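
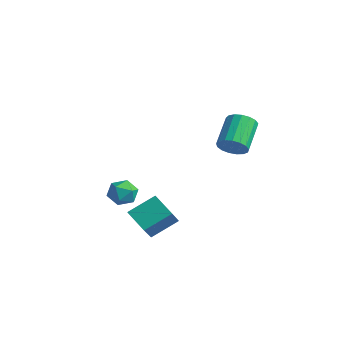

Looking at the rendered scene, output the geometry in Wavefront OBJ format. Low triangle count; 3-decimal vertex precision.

v 3.318 2.859 2.623
v 3.588 2.617 3.162
v 2.912 3.679 3.977
v 2.642 3.921 3.437
v 3.796 2.826 3.062
v 3.12 3.888 3.877
v 3.894 3.043 2.861
v 3.218 4.105 3.676
v 3.86 3.217 2.606
v 3.184 4.279 3.421
v 3.702 3.309 2.354
v 3.026 4.372 3.169
v 3.456 3.299 2.164
v 2.78 4.361 2.979
v 3.179 3.187 2.079
v 2.502 4.249 2.894
v 2.933 3 2.118
v 2.257 4.063 2.933
v 2.775 2.781 2.273
v 2.099 3.843 3.088
v 2.742 2.58 2.508
v 2.066 3.642 3.323
v 2.841 2.443 2.769
v 2.165 3.505 3.584
v 3.049 2.401 2.997
v 2.373 3.463 3.812
v 3.319 2.463 3.138
v 2.642 3.526 3.953
v 0.06 0.346 -0.74
v 0.39 0.54 -0.174
v -0.09 -0.66 -0.306
v 0.24 -0.466 0.26
v -0.375 -0.204 0.115
v -0.282 0.418 -0.152
v 0.582 -0.538 -0.328
v 0.675 0.084 -0.595
v 0.713 -0.006 0.081
v 0.121 0.2 0.355
v 0.179 -0.32 -0.835
v -0.413 -0.114 -0.561
v 3.457 -1.242 -0.801
v 2.512 -1.285 -0.24
v 3.803 -0.191 -0.138
v 2.858 -0.234 0.423
v 4.062 -2.046 0.157
v 3.117 -2.089 0.718
v 4.408 -0.995 0.82
v 3.463 -1.038 1.381
f 2 1 5
f 2 5 3
f 3 5 6
f 3 6 4
f 5 1 7
f 5 7 6
f 6 7 8
f 6 8 4
f 7 1 9
f 7 9 8
f 8 9 10
f 8 10 4
f 9 1 11
f 9 11 10
f 10 11 12
f 10 12 4
f 11 1 13
f 11 13 12
f 12 13 14
f 12 14 4
f 13 1 15
f 13 15 14
f 14 15 16
f 14 16 4
f 15 1 17
f 15 17 16
f 16 17 18
f 16 18 4
f 17 1 19
f 17 19 18
f 18 19 20
f 18 20 4
f 19 1 21
f 19 21 20
f 20 21 22
f 20 22 4
f 21 1 23
f 21 23 22
f 22 23 24
f 22 24 4
f 23 1 25
f 23 25 24
f 24 25 26
f 24 26 4
f 25 1 27
f 25 27 26
f 26 27 28
f 26 28 4
f 27 1 2
f 27 2 28
f 28 2 3
f 28 3 4
f 29 40 34
f 29 34 30
f 29 30 36
f 29 36 39
f 29 39 40
f 30 34 38
f 34 40 33
f 40 39 31
f 39 36 35
f 36 30 37
f 32 38 33
f 32 33 31
f 32 31 35
f 32 35 37
f 32 37 38
f 33 38 34
f 31 33 40
f 35 31 39
f 37 35 36
f 38 37 30
f 42 44 41
f 45 42 41
f 41 44 43
f 43 45 41
f 42 48 44
f 46 42 45
f 46 48 42
f 44 48 43
f 47 45 43
f 43 48 47
f 47 46 45
f 48 46 47



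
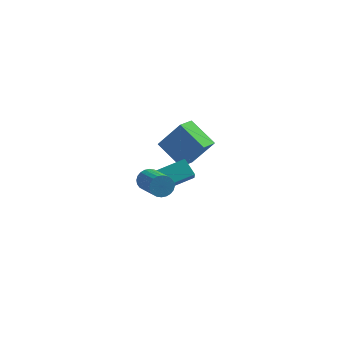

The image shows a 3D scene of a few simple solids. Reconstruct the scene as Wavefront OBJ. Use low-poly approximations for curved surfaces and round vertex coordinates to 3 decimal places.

v -2.964 3.959 -1.66
v -1.748 3.961 0.028
v -2.472 4.994 -2.015
v -1.256 4.997 -0.328
v -1.584 2.963 -2.652
v -0.368 2.966 -0.965
v -1.092 3.999 -3.008
v 0.124 4.001 -1.32
v -2.241 -1.722 -0.935
v -2.849 -1.012 -0.319
v -2.322 -1.215 -1.6
v -2.93 -0.504 -0.983
v -0.43 -0.676 -0.357
v -1.038 0.035 0.26
v -0.511 -0.168 -1.021
v -1.119 0.542 -0.405
v -2.644 -1.846 -0.084
v -2.42 -1.463 0.432
v -1.552 -2.951 1.159
v -1.776 -3.334 0.644
v -2.651 -1.551 0.529
v -1.783 -3.038 1.256
v -2.881 -1.683 0.533
v -2.012 -3.171 1.26
v -3.075 -1.84 0.443
v -2.206 -3.328 1.17
v -3.203 -1.998 0.272
v -2.335 -3.486 1
v -3.246 -2.133 0.048
v -2.378 -3.621 0.776
v -3.198 -2.224 -0.196
v -2.33 -3.712 0.531
v -3.065 -2.258 -0.424
v -2.197 -3.746 0.304
v -2.868 -2.229 -0.599
v -2 -3.717 0.128
v -2.637 -2.142 -0.696
v -1.769 -3.629 0.031
v -2.408 -2.009 -0.7
v -1.539 -3.497 0.027
v -2.214 -1.852 -0.61
v -1.345 -3.34 0.117
v -2.085 -1.694 -0.44
v -1.217 -3.182 0.288
v -2.042 -1.559 -0.216
v -1.174 -3.047 0.512
v -2.09 -1.468 0.029
v -1.222 -2.956 0.756
v -2.223 -1.434 0.256
v -1.355 -2.922 0.984
f 2 4 1
f 5 2 1
f 1 4 3
f 3 5 1
f 2 8 4
f 6 2 5
f 6 8 2
f 4 8 3
f 7 5 3
f 3 8 7
f 7 6 5
f 8 6 7
f 10 12 9
f 13 10 9
f 9 12 11
f 11 13 9
f 10 16 12
f 14 10 13
f 14 16 10
f 12 16 11
f 15 13 11
f 11 16 15
f 15 14 13
f 16 14 15
f 18 17 21
f 18 21 19
f 19 21 22
f 19 22 20
f 21 17 23
f 21 23 22
f 22 23 24
f 22 24 20
f 23 17 25
f 23 25 24
f 24 25 26
f 24 26 20
f 25 17 27
f 25 27 26
f 26 27 28
f 26 28 20
f 27 17 29
f 27 29 28
f 28 29 30
f 28 30 20
f 29 17 31
f 29 31 30
f 30 31 32
f 30 32 20
f 31 17 33
f 31 33 32
f 32 33 34
f 32 34 20
f 33 17 35
f 33 35 34
f 34 35 36
f 34 36 20
f 35 17 37
f 35 37 36
f 36 37 38
f 36 38 20
f 37 17 39
f 37 39 38
f 38 39 40
f 38 40 20
f 39 17 41
f 39 41 40
f 40 41 42
f 40 42 20
f 41 17 43
f 41 43 42
f 42 43 44
f 42 44 20
f 43 17 45
f 43 45 44
f 44 45 46
f 44 46 20
f 45 17 47
f 45 47 46
f 46 47 48
f 46 48 20
f 47 17 49
f 47 49 48
f 48 49 50
f 48 50 20
f 49 17 18
f 49 18 50
f 50 18 19
f 50 19 20



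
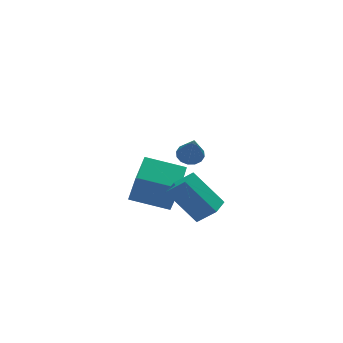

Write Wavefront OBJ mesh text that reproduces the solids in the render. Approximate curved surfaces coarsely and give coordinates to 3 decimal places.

v 3.704 1.102 -5.39
v 3.794 0.35 -3.431
v 2.126 2.327 -4.847
v 2.216 1.576 -2.888
v 4.744 2.264 -4.992
v 4.834 1.513 -3.033
v 3.166 3.49 -4.449
v 3.256 2.738 -2.49
v 2.865 -2.157 0.804
v 3.253 -1.741 1.097
v 2.595 -2.943 2.276
v 2.952 -1.604 1.115
v 2.627 -1.616 1.05
v 2.366 -1.772 0.918
v 2.239 -2.032 0.756
v 2.279 -2.325 0.607
v 2.477 -2.573 0.511
v 2.778 -2.71 0.493
v 3.103 -2.698 0.559
v 3.363 -2.542 0.69
v 3.491 -2.282 0.852
v 3.45 -1.989 1.001
v 1.928 -1.577 -1.783
v 2.551 -2.235 -0.893
v 2.747 -0.908 -1.86
v 3.369 -1.566 -0.97
v 2.811 -2.834 -3.33
v 3.433 -3.492 -2.44
v 3.629 -2.165 -3.407
v 4.252 -2.823 -2.517
f 2 4 1
f 5 2 1
f 1 4 3
f 3 5 1
f 2 8 4
f 6 2 5
f 6 8 2
f 4 8 3
f 7 5 3
f 3 8 7
f 7 6 5
f 8 6 7
f 10 9 12
f 10 12 11
f 12 9 13
f 12 13 11
f 13 9 14
f 13 14 11
f 14 9 15
f 14 15 11
f 15 9 16
f 15 16 11
f 16 9 17
f 16 17 11
f 17 9 18
f 17 18 11
f 18 9 19
f 18 19 11
f 19 9 20
f 19 20 11
f 20 9 21
f 20 21 11
f 21 9 22
f 21 22 11
f 22 9 10
f 22 10 11
f 24 26 23
f 27 24 23
f 23 26 25
f 25 27 23
f 24 30 26
f 28 24 27
f 28 30 24
f 26 30 25
f 29 27 25
f 25 30 29
f 29 28 27
f 30 28 29



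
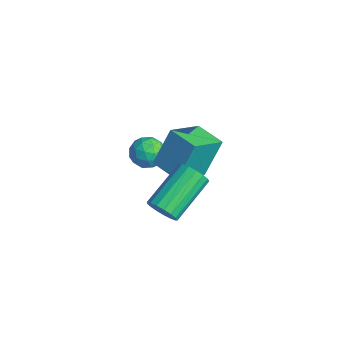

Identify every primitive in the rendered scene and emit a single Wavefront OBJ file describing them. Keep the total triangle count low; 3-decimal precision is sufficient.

v 3.971 -3.287 3.205
v 4.263 -2.89 2.751
v 3.521 -1.257 3.702
v 3.229 -1.653 4.155
v 3.974 -2.949 2.626
v 3.232 -1.315 3.577
v 3.684 -3.085 2.634
v 2.942 -1.452 3.585
v 3.459 -3.267 2.773
v 2.717 -1.634 3.723
v 3.352 -3.454 3.01
v 2.61 -1.821 3.961
v 3.387 -3.603 3.292
v 2.645 -1.97 4.243
v 3.555 -3.679 3.554
v 2.813 -2.046 4.505
v 3.819 -3.665 3.736
v 3.077 -2.032 4.687
v 4.117 -3.564 3.797
v 3.375 -1.931 4.747
v 4.382 -3.4 3.721
v 3.64 -1.767 4.672
v 4.553 -3.21 3.528
v 3.811 -1.577 4.478
v 4.59 -3.037 3.26
v 3.848 -1.404 4.21
v 4.486 -2.922 2.98
v 3.744 -1.289 3.93
v -1.02 -1.016 1.25
v -0.331 -1.311 1.415
v -1.549 -1.809 2.045
v -0.86 -2.104 2.21
v -1.036 -1.391 2.434
v -0.709 -0.901 1.942
v -1.171 -2.219 1.518
v -0.844 -1.729 1.026
v -0.424 -2.054 1.58
v -0.34 -1.543 2.146
v -1.54 -1.577 1.314
v -1.456 -1.066 1.88
v -0.629 -1.093 1.263
v -1.251 -2.027 2.197
v -1.354 -1.608 2.329
v -0.949 -1.781 2.426
v -0.851 -0.853 1.573
v -0.446 -1.026 1.669
v -0.86 -1.073 2.268
v -1.434 -2.094 1.791
v -1.029 -2.267 1.887
v -0.931 -1.339 1.034
v -0.526 -1.512 1.131
v -1.02 -2.047 1.192
v -0.279 -1.704 1.456
v -0.59 -2.17 1.924
v -0.773 -2.238 1.517
v -0.58 -1.95 1.228
v -0.23 -1.403 1.789
v -0.541 -1.87 2.257
v -0.644 -1.451 2.388
v -0.452 -1.162 2.099
v -0.284 -1.84 1.886
v -1.339 -1.25 1.203
v -1.65 -1.717 1.671
v -1.428 -1.958 1.361
v -1.236 -1.669 1.072
v -1.29 -0.95 1.536
v -1.601 -1.416 2.004
v -1.3 -1.17 2.232
v -1.107 -0.882 1.943
v -1.596 -1.28 1.574
v 0.417 -1.966 2.413
v 0.3 -1.166 3.999
v -0.105 -0.528 1.649
v -0.222 0.272 3.234
v 1.662 -1.572 2.306
v 1.545 -0.772 3.891
v 1.14 -0.134 1.541
v 1.023 0.666 3.127
f 2 1 5
f 2 5 3
f 3 5 6
f 3 6 4
f 5 1 7
f 5 7 6
f 6 7 8
f 6 8 4
f 7 1 9
f 7 9 8
f 8 9 10
f 8 10 4
f 9 1 11
f 9 11 10
f 10 11 12
f 10 12 4
f 11 1 13
f 11 13 12
f 12 13 14
f 12 14 4
f 13 1 15
f 13 15 14
f 14 15 16
f 14 16 4
f 15 1 17
f 15 17 16
f 16 17 18
f 16 18 4
f 17 1 19
f 17 19 18
f 18 19 20
f 18 20 4
f 19 1 21
f 19 21 20
f 20 21 22
f 20 22 4
f 21 1 23
f 21 23 22
f 22 23 24
f 22 24 4
f 23 1 25
f 23 25 24
f 24 25 26
f 24 26 4
f 25 1 27
f 25 27 26
f 26 27 28
f 26 28 4
f 27 1 2
f 27 2 28
f 28 2 3
f 28 3 4
f 29 66 45
f 66 40 69
f 45 69 34
f 66 69 45
f 29 45 41
f 45 34 46
f 41 46 30
f 45 46 41
f 29 41 50
f 41 30 51
f 50 51 36
f 41 51 50
f 29 50 62
f 50 36 65
f 62 65 39
f 50 65 62
f 29 62 66
f 62 39 70
f 66 70 40
f 62 70 66
f 30 46 57
f 46 34 60
f 57 60 38
f 46 60 57
f 34 69 47
f 69 40 68
f 47 68 33
f 69 68 47
f 40 70 67
f 70 39 63
f 67 63 31
f 70 63 67
f 39 65 64
f 65 36 52
f 64 52 35
f 65 52 64
f 36 51 56
f 51 30 53
f 56 53 37
f 51 53 56
f 32 58 44
f 58 38 59
f 44 59 33
f 58 59 44
f 32 44 42
f 44 33 43
f 42 43 31
f 44 43 42
f 32 42 49
f 42 31 48
f 49 48 35
f 42 48 49
f 32 49 54
f 49 35 55
f 54 55 37
f 49 55 54
f 32 54 58
f 54 37 61
f 58 61 38
f 54 61 58
f 33 59 47
f 59 38 60
f 47 60 34
f 59 60 47
f 31 43 67
f 43 33 68
f 67 68 40
f 43 68 67
f 35 48 64
f 48 31 63
f 64 63 39
f 48 63 64
f 37 55 56
f 55 35 52
f 56 52 36
f 55 52 56
f 38 61 57
f 61 37 53
f 57 53 30
f 61 53 57
f 72 74 71
f 75 72 71
f 71 74 73
f 73 75 71
f 72 78 74
f 76 72 75
f 76 78 72
f 74 78 73
f 77 75 73
f 73 78 77
f 77 76 75
f 78 76 77



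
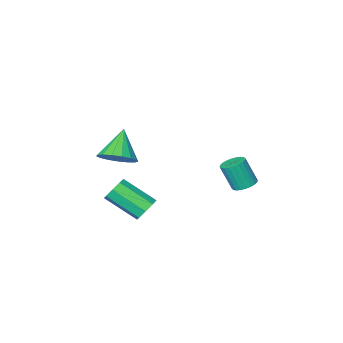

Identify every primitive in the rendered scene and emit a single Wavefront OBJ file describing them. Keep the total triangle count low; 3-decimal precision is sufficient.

v 3.789 2.875 -0.365
v 4.408 3.412 0.339
v 2.871 2.005 1.105
v 4.001 3.723 0.269
v 3.546 3.84 0.053
v 3.147 3.736 -0.258
v 2.894 3.435 -0.594
v 2.847 3.005 -0.877
v 3.016 2.546 -1.043
v 3.362 2.162 -1.054
v 3.806 1.941 -0.907
v 4.246 1.934 -0.636
v 4.581 2.143 -0.303
v 4.736 2.52 0.016
v 4.673 2.978 0.247
v 2.413 3.44 -4.343
v 2.962 3.386 -4.908
v 4.036 1.905 -3.723
v 3.487 1.96 -3.157
v 3.093 3.81 -4.498
v 4.168 2.329 -3.313
v 2.827 4.018 -3.997
v 3.901 2.537 -2.811
v 2.317 3.887 -3.698
v 3.392 2.406 -2.513
v 1.864 3.495 -3.777
v 2.938 2.014 -2.592
v 1.732 3.071 -4.187
v 2.807 1.59 -3.002
v 1.999 2.863 -4.689
v 3.073 1.382 -3.503
v 2.508 2.994 -4.987
v 3.583 1.513 -3.802
v -3.208 4.078 -3.916
v -2.774 3.573 -4.216
v -2.339 3.038 -2.684
v -2.772 3.542 -2.384
v -2.594 3.792 -4.19
v -2.159 3.257 -2.658
v -2.508 4.055 -4.123
v -2.073 3.52 -2.591
v -2.528 4.322 -4.024
v -2.093 3.786 -2.492
v -2.652 4.551 -3.909
v -2.216 4.016 -2.377
v -2.86 4.708 -3.794
v -2.425 4.173 -2.263
v -3.121 4.769 -3.699
v -2.686 4.234 -2.167
v -3.396 4.725 -3.636
v -2.96 4.19 -2.104
v -3.641 4.582 -3.616
v -3.206 4.047 -2.084
v -3.821 4.363 -3.642
v -3.386 3.828 -2.11
v -3.907 4.1 -3.709
v -3.472 3.565 -2.177
v -3.887 3.834 -3.808
v -3.452 3.298 -2.276
v -3.764 3.604 -3.923
v -3.328 3.069 -2.391
v -3.555 3.447 -4.037
v -3.12 2.912 -2.506
v -3.294 3.386 -4.133
v -2.859 2.851 -2.601
v -3.02 3.43 -4.196
v -2.584 2.895 -2.664
f 2 1 4
f 2 4 3
f 4 1 5
f 4 5 3
f 5 1 6
f 5 6 3
f 6 1 7
f 6 7 3
f 7 1 8
f 7 8 3
f 8 1 9
f 8 9 3
f 9 1 10
f 9 10 3
f 10 1 11
f 10 11 3
f 11 1 12
f 11 12 3
f 12 1 13
f 12 13 3
f 13 1 14
f 13 14 3
f 14 1 15
f 14 15 3
f 15 1 2
f 15 2 3
f 17 16 20
f 17 20 18
f 18 20 21
f 18 21 19
f 20 16 22
f 20 22 21
f 21 22 23
f 21 23 19
f 22 16 24
f 22 24 23
f 23 24 25
f 23 25 19
f 24 16 26
f 24 26 25
f 25 26 27
f 25 27 19
f 26 16 28
f 26 28 27
f 27 28 29
f 27 29 19
f 28 16 30
f 28 30 29
f 29 30 31
f 29 31 19
f 30 16 32
f 30 32 31
f 31 32 33
f 31 33 19
f 32 16 17
f 32 17 33
f 33 17 18
f 33 18 19
f 35 34 38
f 35 38 36
f 36 38 39
f 36 39 37
f 38 34 40
f 38 40 39
f 39 40 41
f 39 41 37
f 40 34 42
f 40 42 41
f 41 42 43
f 41 43 37
f 42 34 44
f 42 44 43
f 43 44 45
f 43 45 37
f 44 34 46
f 44 46 45
f 45 46 47
f 45 47 37
f 46 34 48
f 46 48 47
f 47 48 49
f 47 49 37
f 48 34 50
f 48 50 49
f 49 50 51
f 49 51 37
f 50 34 52
f 50 52 51
f 51 52 53
f 51 53 37
f 52 34 54
f 52 54 53
f 53 54 55
f 53 55 37
f 54 34 56
f 54 56 55
f 55 56 57
f 55 57 37
f 56 34 58
f 56 58 57
f 57 58 59
f 57 59 37
f 58 34 60
f 58 60 59
f 59 60 61
f 59 61 37
f 60 34 62
f 60 62 61
f 61 62 63
f 61 63 37
f 62 34 64
f 62 64 63
f 63 64 65
f 63 65 37
f 64 34 66
f 64 66 65
f 65 66 67
f 65 67 37
f 66 34 35
f 66 35 67
f 67 35 36
f 67 36 37



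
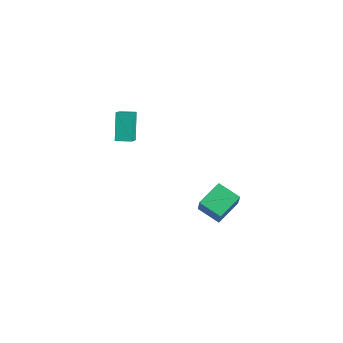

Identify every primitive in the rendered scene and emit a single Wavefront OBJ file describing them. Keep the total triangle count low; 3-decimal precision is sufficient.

v -4.367 1.785 -0.983
v -3.536 1.239 -0.405
v -3.924 2.498 -0.947
v -3.093 1.952 -0.369
v -3.607 1.388 -2.451
v -2.776 0.842 -1.873
v -3.164 2.101 -2.415
v -2.333 1.555 -1.837
v 1.404 3.273 -4.778
v 2.677 2.727 -3.294
v 1.036 4.447 -4.029
v 2.309 3.9 -2.545
v 2.331 3.92 -5.335
v 3.604 3.373 -3.851
v 1.963 5.093 -4.586
v 3.236 4.547 -3.102
f 2 4 1
f 5 2 1
f 1 4 3
f 3 5 1
f 2 8 4
f 6 2 5
f 6 8 2
f 4 8 3
f 7 5 3
f 3 8 7
f 7 6 5
f 8 6 7
f 10 12 9
f 13 10 9
f 9 12 11
f 11 13 9
f 10 16 12
f 14 10 13
f 14 16 10
f 12 16 11
f 15 13 11
f 11 16 15
f 15 14 13
f 16 14 15



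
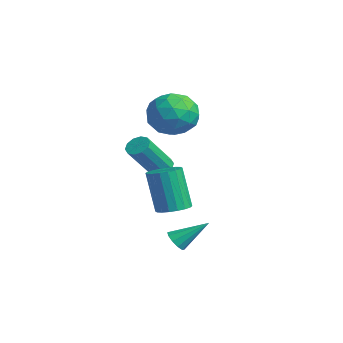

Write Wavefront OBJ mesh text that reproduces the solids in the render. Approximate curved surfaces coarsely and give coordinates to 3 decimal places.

v 0.241 -0.492 -0.226
v 0.806 -0.891 -0.114
v 0.304 -1.086 1.719
v -0.261 -0.688 1.606
v 0.91 -0.603 -0.055
v 0.409 -0.798 1.778
v 0.883 -0.294 -0.03
v 0.381 -0.489 1.803
v 0.728 -0.024 -0.043
v 0.226 -0.219 1.789
v 0.476 0.153 -0.093
v -0.025 -0.042 1.739
v 0.178 0.202 -0.169
v -0.323 0.007 1.663
v -0.107 0.114 -0.257
v -0.609 -0.081 1.576
v -0.324 -0.094 -0.339
v -0.826 -0.289 1.494
v -0.429 -0.382 -0.398
v -0.93 -0.577 1.435
v -0.401 -0.691 -0.423
v -0.903 -0.886 1.41
v -0.246 -0.961 -0.409
v -0.748 -1.156 1.423
v 0.005 -1.138 -0.359
v -0.496 -1.333 1.473
v 0.303 -1.187 -0.283
v -0.198 -1.382 1.549
v 0.589 -1.099 -0.196
v 0.087 -1.294 1.637
v -2.208 -0.019 0.997
v -1.698 -0.035 0.819
v -1.222 -1.196 2.286
v -1.732 -1.181 2.463
v -1.726 0.222 1.031
v -1.25 -0.94 2.498
v -1.938 0.386 1.23
v -1.462 -0.775 2.696
v -2.253 0.395 1.34
v -1.777 -0.766 2.806
v -2.551 0.246 1.319
v -2.075 -0.915 2.785
v -2.718 -0.004 1.174
v -2.242 -1.165 2.641
v -2.69 -0.26 0.962
v -2.214 -1.422 2.429
v -2.478 -0.425 0.764
v -2.002 -1.586 2.23
v -2.163 -0.434 0.654
v -1.687 -1.595 2.12
v -1.865 -0.285 0.675
v -1.389 -1.446 2.141
v -3.8 1.226 4.225
v -2.738 1.56 3.998
v -3.802 0.2 2.702
v -2.74 0.534 2.475
v -2.944 -0.15 3.359
v -2.943 0.485 4.3
v -3.597 1.275 2.4
v -3.596 1.91 3.341
v -2.613 1.591 2.87
v -2.209 0.71 3.463
v -4.331 1.05 3.237
v -3.927 0.169 3.83
v -3.269 1.484 4.246
v -3.271 0.276 2.454
v -3.391 -0.125 2.974
v -2.767 0.071 2.841
v -3.389 0.851 4.423
v -2.765 1.048 4.29
v -2.886 0.043 3.914
v -3.775 0.712 2.41
v -3.151 0.909 2.277
v -3.773 1.689 3.859
v -3.149 1.885 3.726
v -3.654 1.717 2.786
v -2.571 1.698 3.449
v -2.573 1.094 2.554
v -3.076 1.53 2.509
v -3.076 1.903 3.063
v -2.334 1.18 3.798
v -2.335 0.577 2.902
v -2.455 0.175 3.422
v -2.454 0.548 3.975
v -2.261 1.198 3.134
v -4.205 1.183 3.798
v -4.206 0.58 2.902
v -4.086 1.212 2.725
v -4.085 1.585 3.278
v -3.967 0.666 4.146
v -3.969 0.062 3.251
v -3.464 -0.143 3.637
v -3.464 0.23 4.191
v -4.279 0.562 3.566
v 1.547 -0.939 -1.307
v 1.733 -0.679 -1.717
v 1.973 0.199 -0.393
v 1.425 -0.595 -1.678
v 1.164 -0.643 -1.497
v 1.049 -0.804 -1.243
v 1.124 -1.016 -1.014
v 1.361 -1.199 -0.897
v 1.669 -1.282 -0.936
v 1.93 -1.235 -1.117
v 2.045 -1.074 -1.371
v 1.97 -0.862 -1.6
f 2 1 5
f 2 5 3
f 3 5 6
f 3 6 4
f 5 1 7
f 5 7 6
f 6 7 8
f 6 8 4
f 7 1 9
f 7 9 8
f 8 9 10
f 8 10 4
f 9 1 11
f 9 11 10
f 10 11 12
f 10 12 4
f 11 1 13
f 11 13 12
f 12 13 14
f 12 14 4
f 13 1 15
f 13 15 14
f 14 15 16
f 14 16 4
f 15 1 17
f 15 17 16
f 16 17 18
f 16 18 4
f 17 1 19
f 17 19 18
f 18 19 20
f 18 20 4
f 19 1 21
f 19 21 20
f 20 21 22
f 20 22 4
f 21 1 23
f 21 23 22
f 22 23 24
f 22 24 4
f 23 1 25
f 23 25 24
f 24 25 26
f 24 26 4
f 25 1 27
f 25 27 26
f 26 27 28
f 26 28 4
f 27 1 29
f 27 29 28
f 28 29 30
f 28 30 4
f 29 1 2
f 29 2 30
f 30 2 3
f 30 3 4
f 32 31 35
f 32 35 33
f 33 35 36
f 33 36 34
f 35 31 37
f 35 37 36
f 36 37 38
f 36 38 34
f 37 31 39
f 37 39 38
f 38 39 40
f 38 40 34
f 39 31 41
f 39 41 40
f 40 41 42
f 40 42 34
f 41 31 43
f 41 43 42
f 42 43 44
f 42 44 34
f 43 31 45
f 43 45 44
f 44 45 46
f 44 46 34
f 45 31 47
f 45 47 46
f 46 47 48
f 46 48 34
f 47 31 49
f 47 49 48
f 48 49 50
f 48 50 34
f 49 31 51
f 49 51 50
f 50 51 52
f 50 52 34
f 51 31 32
f 51 32 52
f 52 32 33
f 52 33 34
f 53 90 69
f 90 64 93
f 69 93 58
f 90 93 69
f 53 69 65
f 69 58 70
f 65 70 54
f 69 70 65
f 53 65 74
f 65 54 75
f 74 75 60
f 65 75 74
f 53 74 86
f 74 60 89
f 86 89 63
f 74 89 86
f 53 86 90
f 86 63 94
f 90 94 64
f 86 94 90
f 54 70 81
f 70 58 84
f 81 84 62
f 70 84 81
f 58 93 71
f 93 64 92
f 71 92 57
f 93 92 71
f 64 94 91
f 94 63 87
f 91 87 55
f 94 87 91
f 63 89 88
f 89 60 76
f 88 76 59
f 89 76 88
f 60 75 80
f 75 54 77
f 80 77 61
f 75 77 80
f 56 82 68
f 82 62 83
f 68 83 57
f 82 83 68
f 56 68 66
f 68 57 67
f 66 67 55
f 68 67 66
f 56 66 73
f 66 55 72
f 73 72 59
f 66 72 73
f 56 73 78
f 73 59 79
f 78 79 61
f 73 79 78
f 56 78 82
f 78 61 85
f 82 85 62
f 78 85 82
f 57 83 71
f 83 62 84
f 71 84 58
f 83 84 71
f 55 67 91
f 67 57 92
f 91 92 64
f 67 92 91
f 59 72 88
f 72 55 87
f 88 87 63
f 72 87 88
f 61 79 80
f 79 59 76
f 80 76 60
f 79 76 80
f 62 85 81
f 85 61 77
f 81 77 54
f 85 77 81
f 96 95 98
f 96 98 97
f 98 95 99
f 98 99 97
f 99 95 100
f 99 100 97
f 100 95 101
f 100 101 97
f 101 95 102
f 101 102 97
f 102 95 103
f 102 103 97
f 103 95 104
f 103 104 97
f 104 95 105
f 104 105 97
f 105 95 106
f 105 106 97
f 106 95 96
f 106 96 97



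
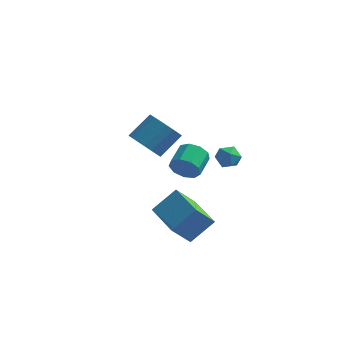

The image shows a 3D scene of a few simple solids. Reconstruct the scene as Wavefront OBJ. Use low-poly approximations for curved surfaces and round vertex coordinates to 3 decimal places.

v -1.855 -1.584 1.164
v -1.49 -1.839 1.865
v -1.32 -0.631 2.216
v -1.685 -0.376 1.516
v -1.102 -1.775 1.456
v -0.932 -0.567 1.807
v -1.066 -1.622 0.911
v -0.896 -0.413 1.262
v -1.399 -1.451 0.484
v -1.229 -0.242 0.835
v -1.946 -1.342 0.376
v -1.775 -0.134 0.727
v -2.45 -1.347 0.636
v -2.28 -0.139 0.988
v -2.676 -1.463 1.144
v -2.506 -0.254 1.495
v -2.518 -1.635 1.662
v -2.348 -0.427 2.013
v -2.05 -1.784 1.946
v -1.879 -0.575 2.297
v -0.71 2.647 -0.881
v -0.135 2.815 -0.419
v -0.925 1.625 -0.241
v -0.35 1.793 0.221
v -0.98 2.213 0.232
v -0.847 2.845 -0.164
v -0.213 1.595 -0.496
v -0.08 2.227 -0.892
v 0.172 2.165 -0.181
v -0.301 2.547 0.269
v -0.759 1.893 -0.929
v -1.232 2.275 -0.479
v -1.578 -5.294 -0.578
v -0.592 -4.498 0.478
v -2.941 -3.698 -0.51
v -1.955 -2.902 0.546
v -0.825 -4.598 -1.806
v 0.161 -3.802 -0.75
v -2.188 -3.002 -1.738
v -1.202 -2.206 -0.682
v -4.055 -0.801 1.912
v -3.185 -1.17 1.557
v -2.354 -0.208 2.593
v -3.225 0.161 2.948
v -3.25 -0.842 1.304
v -2.419 0.121 2.34
v -3.454 -0.506 1.156
v -2.624 0.457 2.192
v -3.762 -0.221 1.139
v -2.932 0.741 2.175
v -4.121 -0.037 1.255
v -3.291 0.926 2.291
v -4.469 0.015 1.485
v -3.638 0.978 2.521
v -4.745 -0.074 1.789
v -3.914 0.889 2.825
v -4.902 -0.288 2.114
v -4.071 0.674 3.15
v -4.912 -0.592 2.404
v -4.082 0.371 3.44
v -4.774 -0.932 2.609
v -3.944 0.031 3.645
v -4.512 -1.249 2.694
v -3.682 -0.286 3.73
v -4.171 -1.488 2.643
v -3.341 -0.526 3.679
v -3.81 -1.609 2.466
v -2.98 -0.647 3.502
v -3.491 -1.591 2.193
v -2.661 -0.628 3.229
v -3.27 -1.435 1.872
v -2.44 -0.473 2.908
f 2 1 5
f 2 5 3
f 3 5 6
f 3 6 4
f 5 1 7
f 5 7 6
f 6 7 8
f 6 8 4
f 7 1 9
f 7 9 8
f 8 9 10
f 8 10 4
f 9 1 11
f 9 11 10
f 10 11 12
f 10 12 4
f 11 1 13
f 11 13 12
f 12 13 14
f 12 14 4
f 13 1 15
f 13 15 14
f 14 15 16
f 14 16 4
f 15 1 17
f 15 17 16
f 16 17 18
f 16 18 4
f 17 1 19
f 17 19 18
f 18 19 20
f 18 20 4
f 19 1 2
f 19 2 20
f 20 2 3
f 20 3 4
f 21 32 26
f 21 26 22
f 21 22 28
f 21 28 31
f 21 31 32
f 22 26 30
f 26 32 25
f 32 31 23
f 31 28 27
f 28 22 29
f 24 30 25
f 24 25 23
f 24 23 27
f 24 27 29
f 24 29 30
f 25 30 26
f 23 25 32
f 27 23 31
f 29 27 28
f 30 29 22
f 34 36 33
f 37 34 33
f 33 36 35
f 35 37 33
f 34 40 36
f 38 34 37
f 38 40 34
f 36 40 35
f 39 37 35
f 35 40 39
f 39 38 37
f 40 38 39
f 42 41 45
f 42 45 43
f 43 45 46
f 43 46 44
f 45 41 47
f 45 47 46
f 46 47 48
f 46 48 44
f 47 41 49
f 47 49 48
f 48 49 50
f 48 50 44
f 49 41 51
f 49 51 50
f 50 51 52
f 50 52 44
f 51 41 53
f 51 53 52
f 52 53 54
f 52 54 44
f 53 41 55
f 53 55 54
f 54 55 56
f 54 56 44
f 55 41 57
f 55 57 56
f 56 57 58
f 56 58 44
f 57 41 59
f 57 59 58
f 58 59 60
f 58 60 44
f 59 41 61
f 59 61 60
f 60 61 62
f 60 62 44
f 61 41 63
f 61 63 62
f 62 63 64
f 62 64 44
f 63 41 65
f 63 65 64
f 64 65 66
f 64 66 44
f 65 41 67
f 65 67 66
f 66 67 68
f 66 68 44
f 67 41 69
f 67 69 68
f 68 69 70
f 68 70 44
f 69 41 71
f 69 71 70
f 70 71 72
f 70 72 44
f 71 41 42
f 71 42 72
f 72 42 43
f 72 43 44



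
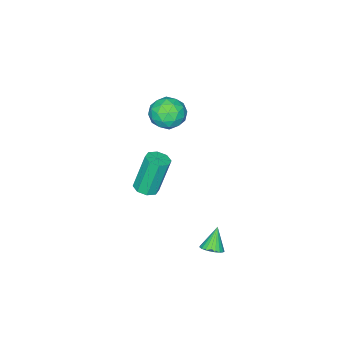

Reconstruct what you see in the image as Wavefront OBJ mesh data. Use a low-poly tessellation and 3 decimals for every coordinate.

v -1.132 -1.046 0.678
v -0.658 -1.137 -0.036
v -1.762 -2.263 0.416
v -1.288 -2.354 -0.298
v -0.915 -2.409 0.477
v -0.525 -1.657 0.639
v -1.895 -1.743 -0.259
v -1.505 -0.991 -0.097
v -1.129 -1.568 -0.615
v -0.523 -1.98 -0.16
v -1.897 -1.42 0.54
v -1.291 -1.832 0.995
v -0.84 -0.985 0.344
v -1.58 -2.415 0.036
v -1.361 -2.447 0.492
v -1.082 -2.501 0.072
v -0.762 -1.29 0.741
v -0.483 -1.344 0.321
v -0.634 -2.091 0.623
v -1.937 -2.056 0.059
v -1.658 -2.11 -0.361
v -1.338 -0.899 0.308
v -1.059 -0.953 -0.112
v -1.786 -1.309 -0.243
v -0.838 -1.292 -0.416
v -1.208 -2.007 -0.57
v -1.565 -1.648 -0.547
v -1.336 -1.206 -0.452
v -0.482 -1.534 -0.149
v -0.852 -2.249 -0.303
v -0.633 -2.281 0.153
v -0.404 -1.839 0.248
v -0.759 -1.787 -0.489
v -1.568 -1.151 0.683
v -1.938 -1.866 0.529
v -2.016 -1.561 0.132
v -1.787 -1.119 0.227
v -1.212 -1.393 0.95
v -1.582 -2.108 0.796
v -1.084 -2.194 0.832
v -0.855 -1.752 0.927
v -1.661 -1.613 0.869
v 2.367 3.761 -2.816
v 2.792 3.789 -2.536
v 1.793 3.559 -1.924
v 2.731 3.978 -2.533
v 2.615 4.134 -2.572
v 2.46 4.234 -2.649
v 2.292 4.261 -2.751
v 2.135 4.213 -2.863
v 2.013 4.095 -2.968
v 1.945 3.927 -3.05
v 1.942 3.733 -3.096
v 2.003 3.544 -3.1
v 2.119 3.388 -3.06
v 2.274 3.288 -2.983
v 2.442 3.261 -2.881
v 2.599 3.31 -2.769
v 2.721 3.427 -2.664
v 2.789 3.595 -2.582
v 3.957 1.707 1.071
v 4.467 1.71 1.216
v 3.992 1.936 2.875
v 3.483 1.933 2.729
v 4.329 2.081 1.126
v 3.854 2.307 2.785
v 3.973 2.232 1.004
v 3.499 2.459 2.662
v 3.608 2.076 0.92
v 3.134 2.303 2.579
v 3.448 1.704 0.925
v 2.973 1.93 2.584
v 3.586 1.333 1.015
v 3.111 1.559 2.674
v 3.941 1.181 1.138
v 3.467 1.408 2.796
v 4.306 1.337 1.221
v 3.832 1.564 2.88
f 1 38 17
f 38 12 41
f 17 41 6
f 38 41 17
f 1 17 13
f 17 6 18
f 13 18 2
f 17 18 13
f 1 13 22
f 13 2 23
f 22 23 8
f 13 23 22
f 1 22 34
f 22 8 37
f 34 37 11
f 22 37 34
f 1 34 38
f 34 11 42
f 38 42 12
f 34 42 38
f 2 18 29
f 18 6 32
f 29 32 10
f 18 32 29
f 6 41 19
f 41 12 40
f 19 40 5
f 41 40 19
f 12 42 39
f 42 11 35
f 39 35 3
f 42 35 39
f 11 37 36
f 37 8 24
f 36 24 7
f 37 24 36
f 8 23 28
f 23 2 25
f 28 25 9
f 23 25 28
f 4 30 16
f 30 10 31
f 16 31 5
f 30 31 16
f 4 16 14
f 16 5 15
f 14 15 3
f 16 15 14
f 4 14 21
f 14 3 20
f 21 20 7
f 14 20 21
f 4 21 26
f 21 7 27
f 26 27 9
f 21 27 26
f 4 26 30
f 26 9 33
f 30 33 10
f 26 33 30
f 5 31 19
f 31 10 32
f 19 32 6
f 31 32 19
f 3 15 39
f 15 5 40
f 39 40 12
f 15 40 39
f 7 20 36
f 20 3 35
f 36 35 11
f 20 35 36
f 9 27 28
f 27 7 24
f 28 24 8
f 27 24 28
f 10 33 29
f 33 9 25
f 29 25 2
f 33 25 29
f 44 43 46
f 44 46 45
f 46 43 47
f 46 47 45
f 47 43 48
f 47 48 45
f 48 43 49
f 48 49 45
f 49 43 50
f 49 50 45
f 50 43 51
f 50 51 45
f 51 43 52
f 51 52 45
f 52 43 53
f 52 53 45
f 53 43 54
f 53 54 45
f 54 43 55
f 54 55 45
f 55 43 56
f 55 56 45
f 56 43 57
f 56 57 45
f 57 43 58
f 57 58 45
f 58 43 59
f 58 59 45
f 59 43 60
f 59 60 45
f 60 43 44
f 60 44 45
f 62 61 65
f 62 65 63
f 63 65 66
f 63 66 64
f 65 61 67
f 65 67 66
f 66 67 68
f 66 68 64
f 67 61 69
f 67 69 68
f 68 69 70
f 68 70 64
f 69 61 71
f 69 71 70
f 70 71 72
f 70 72 64
f 71 61 73
f 71 73 72
f 72 73 74
f 72 74 64
f 73 61 75
f 73 75 74
f 74 75 76
f 74 76 64
f 75 61 77
f 75 77 76
f 76 77 78
f 76 78 64
f 77 61 62
f 77 62 78
f 78 62 63
f 78 63 64



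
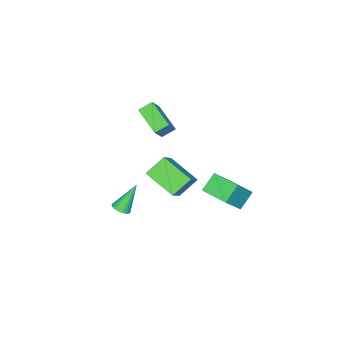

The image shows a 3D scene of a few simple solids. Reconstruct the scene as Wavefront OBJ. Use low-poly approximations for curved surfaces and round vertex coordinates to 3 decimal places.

v -3.194 -4.892 -0.003
v -3.859 -4.402 0.487
v -2.506 -3.221 -0.737
v -3.171 -2.732 -0.247
v -2.389 -4.788 0.987
v -3.054 -4.299 1.477
v -1.701 -3.118 0.253
v -2.366 -2.628 0.743
v 2.668 0.027 1.412
v 1.66 0.467 2.263
v 2.758 1.835 0.585
v 1.75 2.274 1.435
v 4.07 0.586 2.785
v 3.062 1.025 3.635
v 4.16 2.393 1.957
v 3.152 2.833 2.808
v 2.283 -2.515 -3.318
v 2.77 -2.299 -3.088
v 1.337 -2.125 -1.682
v 2.681 -2.114 -3.184
v 2.531 -1.991 -3.3
v 2.343 -1.947 -3.419
v 2.147 -1.989 -3.522
v 1.971 -2.112 -3.595
v 1.842 -2.295 -3.625
v 1.781 -2.513 -3.609
v 1.796 -2.73 -3.548
v 1.886 -2.915 -3.453
v 2.035 -3.039 -3.337
v 2.223 -3.083 -3.218
v 2.419 -3.04 -3.114
v 2.595 -2.918 -3.042
v 2.724 -2.734 -3.011
v 2.785 -2.517 -3.028
v 0.229 2.522 -1.084
v -0.728 2.632 -0.256
v 0.434 4.189 -1.07
v -0.523 4.3 -0.242
v 1.443 2.36 0.342
v 0.486 2.471 1.17
v 1.648 4.028 0.356
v 0.691 4.138 1.184
f 2 4 1
f 5 2 1
f 1 4 3
f 3 5 1
f 2 8 4
f 6 2 5
f 6 8 2
f 4 8 3
f 7 5 3
f 3 8 7
f 7 6 5
f 8 6 7
f 10 12 9
f 13 10 9
f 9 12 11
f 11 13 9
f 10 16 12
f 14 10 13
f 14 16 10
f 12 16 11
f 15 13 11
f 11 16 15
f 15 14 13
f 16 14 15
f 18 17 20
f 18 20 19
f 20 17 21
f 20 21 19
f 21 17 22
f 21 22 19
f 22 17 23
f 22 23 19
f 23 17 24
f 23 24 19
f 24 17 25
f 24 25 19
f 25 17 26
f 25 26 19
f 26 17 27
f 26 27 19
f 27 17 28
f 27 28 19
f 28 17 29
f 28 29 19
f 29 17 30
f 29 30 19
f 30 17 31
f 30 31 19
f 31 17 32
f 31 32 19
f 32 17 33
f 32 33 19
f 33 17 34
f 33 34 19
f 34 17 18
f 34 18 19
f 36 38 35
f 39 36 35
f 35 38 37
f 37 39 35
f 36 42 38
f 40 36 39
f 40 42 36
f 38 42 37
f 41 39 37
f 37 42 41
f 41 40 39
f 42 40 41



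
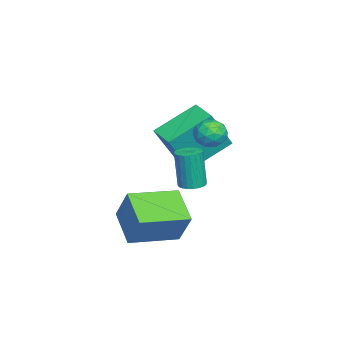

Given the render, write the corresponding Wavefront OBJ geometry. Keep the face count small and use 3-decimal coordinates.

v 1.538 -1.149 1.486
v 2.001 -1.445 1.489
v 1.886 -1.607 3.177
v 1.422 -1.311 3.174
v 2.078 -1.246 1.513
v 1.963 -1.408 3.202
v 2.073 -1.033 1.534
v 1.958 -1.194 3.222
v 1.986 -0.837 1.546
v 1.871 -0.999 3.235
v 1.831 -0.688 1.55
v 1.716 -0.85 3.238
v 1.631 -0.61 1.544
v 1.516 -0.772 3.232
v 1.417 -0.614 1.529
v 1.302 -0.776 3.217
v 1.222 -0.699 1.507
v 1.106 -0.861 3.196
v 1.074 -0.853 1.483
v 0.959 -1.015 3.171
v 0.997 -1.052 1.458
v 0.882 -1.214 3.147
v 1.002 -1.266 1.438
v 0.887 -1.427 3.126
v 1.089 -1.461 1.425
v 0.974 -1.623 3.114
v 1.244 -1.61 1.422
v 1.129 -1.772 3.11
v 1.444 -1.688 1.428
v 1.329 -1.85 3.116
v 1.658 -1.684 1.443
v 1.543 -1.846 3.131
v 1.854 -1.599 1.464
v 1.738 -1.761 3.153
v 0.809 -4.247 -0.794
v 1.4 -3.675 0.694
v -0.303 -2.436 -1.048
v 0.288 -1.864 0.44
v 2.152 -3.536 -1.6
v 2.743 -2.964 -0.112
v 1.04 -1.725 -1.854
v 1.631 -1.153 -0.366
v 0.669 0.057 3.713
v 1.131 -0.362 4.064
v -0.011 -0.858 3.516
v 0.451 -1.277 3.867
v 0.067 -0.789 4.223
v 0.488 -0.224 4.345
v 0.632 -0.996 3.235
v 1.053 -0.431 3.357
v 1.108 -1.013 3.769
v 0.758 -0.884 4.38
v 0.362 -0.336 3.2
v 0.012 -0.207 3.811
v 0.96 -0.072 3.906
v 0.16 -1.148 3.674
v -0.065 -0.861 3.883
v 0.206 -1.107 4.09
v 0.582 0.009 4.071
v 0.853 -0.237 4.277
v 0.228 -0.488 4.371
v 0.267 -0.983 3.303
v 0.538 -1.229 3.509
v 0.914 -0.113 3.49
v 1.185 -0.359 3.697
v 0.892 -0.732 3.209
v 1.217 -0.701 3.939
v 0.818 -1.238 3.823
v 0.924 -1.074 3.452
v 1.172 -0.741 3.523
v 1.012 -0.625 4.298
v 0.612 -1.163 4.182
v 0.387 -0.877 4.391
v 0.634 -0.544 4.463
v 0.998 -1.008 4.124
v 0.508 -0.057 3.398
v 0.108 -0.595 3.282
v 0.486 -0.676 3.117
v 0.733 -0.343 3.189
v 0.302 0.018 3.757
v -0.097 -0.519 3.641
v -0.052 -0.479 4.057
v 0.196 -0.146 4.128
v 0.122 -0.212 3.456
v -3.801 -0.946 1.772
v -2.965 -1.681 3.657
v -2.836 -0.178 1.643
v -2 -0.914 3.529
v -2.72 -2.486 0.691
v -1.884 -3.222 2.577
v -1.755 -1.719 0.563
v -0.919 -2.454 2.448
f 2 1 5
f 2 5 3
f 3 5 6
f 3 6 4
f 5 1 7
f 5 7 6
f 6 7 8
f 6 8 4
f 7 1 9
f 7 9 8
f 8 9 10
f 8 10 4
f 9 1 11
f 9 11 10
f 10 11 12
f 10 12 4
f 11 1 13
f 11 13 12
f 12 13 14
f 12 14 4
f 13 1 15
f 13 15 14
f 14 15 16
f 14 16 4
f 15 1 17
f 15 17 16
f 16 17 18
f 16 18 4
f 17 1 19
f 17 19 18
f 18 19 20
f 18 20 4
f 19 1 21
f 19 21 20
f 20 21 22
f 20 22 4
f 21 1 23
f 21 23 22
f 22 23 24
f 22 24 4
f 23 1 25
f 23 25 24
f 24 25 26
f 24 26 4
f 25 1 27
f 25 27 26
f 26 27 28
f 26 28 4
f 27 1 29
f 27 29 28
f 28 29 30
f 28 30 4
f 29 1 31
f 29 31 30
f 30 31 32
f 30 32 4
f 31 1 33
f 31 33 32
f 32 33 34
f 32 34 4
f 33 1 2
f 33 2 34
f 34 2 3
f 34 3 4
f 36 38 35
f 39 36 35
f 35 38 37
f 37 39 35
f 36 42 38
f 40 36 39
f 40 42 36
f 38 42 37
f 41 39 37
f 37 42 41
f 41 40 39
f 42 40 41
f 43 80 59
f 80 54 83
f 59 83 48
f 80 83 59
f 43 59 55
f 59 48 60
f 55 60 44
f 59 60 55
f 43 55 64
f 55 44 65
f 64 65 50
f 55 65 64
f 43 64 76
f 64 50 79
f 76 79 53
f 64 79 76
f 43 76 80
f 76 53 84
f 80 84 54
f 76 84 80
f 44 60 71
f 60 48 74
f 71 74 52
f 60 74 71
f 48 83 61
f 83 54 82
f 61 82 47
f 83 82 61
f 54 84 81
f 84 53 77
f 81 77 45
f 84 77 81
f 53 79 78
f 79 50 66
f 78 66 49
f 79 66 78
f 50 65 70
f 65 44 67
f 70 67 51
f 65 67 70
f 46 72 58
f 72 52 73
f 58 73 47
f 72 73 58
f 46 58 56
f 58 47 57
f 56 57 45
f 58 57 56
f 46 56 63
f 56 45 62
f 63 62 49
f 56 62 63
f 46 63 68
f 63 49 69
f 68 69 51
f 63 69 68
f 46 68 72
f 68 51 75
f 72 75 52
f 68 75 72
f 47 73 61
f 73 52 74
f 61 74 48
f 73 74 61
f 45 57 81
f 57 47 82
f 81 82 54
f 57 82 81
f 49 62 78
f 62 45 77
f 78 77 53
f 62 77 78
f 51 69 70
f 69 49 66
f 70 66 50
f 69 66 70
f 52 75 71
f 75 51 67
f 71 67 44
f 75 67 71
f 86 88 85
f 89 86 85
f 85 88 87
f 87 89 85
f 86 92 88
f 90 86 89
f 90 92 86
f 88 92 87
f 91 89 87
f 87 92 91
f 91 90 89
f 92 90 91



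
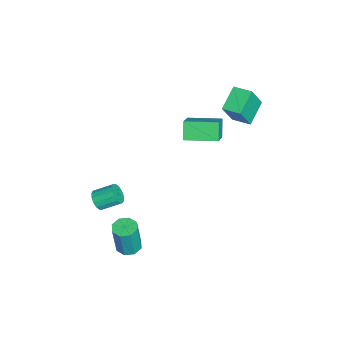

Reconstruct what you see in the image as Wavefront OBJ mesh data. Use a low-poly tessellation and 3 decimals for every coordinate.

v -4.075 3.64 2.779
v -3.403 3.108 4.374
v -3.587 4.661 2.915
v -2.915 4.129 4.509
v -2.765 3.111 2.051
v -2.093 2.579 3.645
v -2.277 4.132 2.186
v -1.605 3.6 3.781
v -3.246 0.618 -0.221
v -3.995 0.572 0.728
v -3.205 2.553 -0.096
v -3.954 2.508 0.853
v -1.786 0.512 0.927
v -2.535 0.467 1.876
v -1.745 2.448 1.052
v -2.494 2.402 2.001
v 1.457 -3.835 -1.575
v 1.742 -4.099 -1.066
v 1.647 -2.989 -0.437
v 1.363 -2.725 -0.945
v 1.989 -3.975 -1.248
v 1.895 -2.865 -0.618
v 2.094 -3.814 -1.517
v 2 -2.703 -0.888
v 2.028 -3.658 -1.802
v 1.934 -2.547 -1.173
v 1.81 -3.55 -2.026
v 1.715 -2.439 -1.397
v 1.496 -3.518 -2.129
v 1.402 -2.407 -1.5
v 1.173 -3.571 -2.083
v 1.078 -2.461 -1.454
v 0.925 -3.695 -1.902
v 0.831 -2.585 -1.272
v 0.82 -3.857 -1.632
v 0.726 -2.746 -1.003
v 0.886 -4.013 -1.347
v 0.792 -2.902 -0.718
v 1.105 -4.121 -1.123
v 1.01 -3.01 -0.494
v 1.418 -4.153 -1.02
v 1.324 -3.042 -0.391
v 2.551 -2.057 -4.467
v 3.255 -2.231 -4.547
v 3.434 -2.417 -2.574
v 2.729 -2.243 -2.493
v 3.176 -1.681 -4.488
v 3.355 -1.867 -2.515
v 2.731 -1.352 -4.417
v 2.909 -1.537 -2.443
v 2.18 -1.435 -4.375
v 2.358 -1.621 -2.401
v 1.846 -1.883 -4.386
v 2.025 -2.069 -2.413
v 1.925 -2.433 -4.445
v 2.104 -2.619 -2.472
v 2.371 -2.763 -4.517
v 2.549 -2.948 -2.543
v 2.922 -2.679 -4.559
v 3.1 -2.865 -2.585
f 2 4 1
f 5 2 1
f 1 4 3
f 3 5 1
f 2 8 4
f 6 2 5
f 6 8 2
f 4 8 3
f 7 5 3
f 3 8 7
f 7 6 5
f 8 6 7
f 10 12 9
f 13 10 9
f 9 12 11
f 11 13 9
f 10 16 12
f 14 10 13
f 14 16 10
f 12 16 11
f 15 13 11
f 11 16 15
f 15 14 13
f 16 14 15
f 18 17 21
f 18 21 19
f 19 21 22
f 19 22 20
f 21 17 23
f 21 23 22
f 22 23 24
f 22 24 20
f 23 17 25
f 23 25 24
f 24 25 26
f 24 26 20
f 25 17 27
f 25 27 26
f 26 27 28
f 26 28 20
f 27 17 29
f 27 29 28
f 28 29 30
f 28 30 20
f 29 17 31
f 29 31 30
f 30 31 32
f 30 32 20
f 31 17 33
f 31 33 32
f 32 33 34
f 32 34 20
f 33 17 35
f 33 35 34
f 34 35 36
f 34 36 20
f 35 17 37
f 35 37 36
f 36 37 38
f 36 38 20
f 37 17 39
f 37 39 38
f 38 39 40
f 38 40 20
f 39 17 41
f 39 41 40
f 40 41 42
f 40 42 20
f 41 17 18
f 41 18 42
f 42 18 19
f 42 19 20
f 44 43 47
f 44 47 45
f 45 47 48
f 45 48 46
f 47 43 49
f 47 49 48
f 48 49 50
f 48 50 46
f 49 43 51
f 49 51 50
f 50 51 52
f 50 52 46
f 51 43 53
f 51 53 52
f 52 53 54
f 52 54 46
f 53 43 55
f 53 55 54
f 54 55 56
f 54 56 46
f 55 43 57
f 55 57 56
f 56 57 58
f 56 58 46
f 57 43 59
f 57 59 58
f 58 59 60
f 58 60 46
f 59 43 44
f 59 44 60
f 60 44 45
f 60 45 46



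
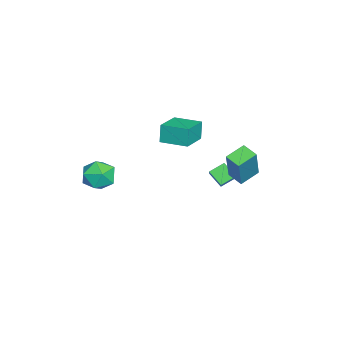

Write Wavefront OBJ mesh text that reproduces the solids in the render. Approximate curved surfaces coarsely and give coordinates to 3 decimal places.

v 0.216 3.407 0.883
v 1.13 3.371 2.84
v 0.771 4.112 0.637
v 1.685 4.076 2.594
v 1.035 2.624 0.486
v 1.949 2.588 2.443
v 1.59 3.329 0.24
v 2.504 3.293 2.197
v -0.853 -0.506 2.003
v -1.11 -0.496 3.104
v -0.445 0.987 2.085
v -0.702 0.997 3.185
v 0.722 -0.957 2.375
v 0.465 -0.947 3.475
v 1.13 0.536 2.456
v 0.873 0.546 3.557
v -2.906 1.092 -2.246
v -3.372 1.82 -1.805
v -2.45 1.784 -2.908
v -2.916 2.512 -2.467
v -1.904 1.228 -1.413
v -2.37 1.956 -0.972
v -1.448 1.92 -2.075
v -1.914 2.648 -1.634
v 3.589 -2.799 0.982
v 3.892 -3.291 1.81
v 2.488 -3.969 0.69
v 2.791 -4.461 1.518
v 2.299 -3.584 1.604
v 2.98 -2.86 1.784
v 3.4 -4.4 0.716
v 4.081 -3.676 0.896
v 3.776 -4.28 1.646
v 3.095 -3.775 2.194
v 3.285 -3.485 0.306
v 2.604 -2.98 0.854
f 2 4 1
f 5 2 1
f 1 4 3
f 3 5 1
f 2 8 4
f 6 2 5
f 6 8 2
f 4 8 3
f 7 5 3
f 3 8 7
f 7 6 5
f 8 6 7
f 10 12 9
f 13 10 9
f 9 12 11
f 11 13 9
f 10 16 12
f 14 10 13
f 14 16 10
f 12 16 11
f 15 13 11
f 11 16 15
f 15 14 13
f 16 14 15
f 18 20 17
f 21 18 17
f 17 20 19
f 19 21 17
f 18 24 20
f 22 18 21
f 22 24 18
f 20 24 19
f 23 21 19
f 19 24 23
f 23 22 21
f 24 22 23
f 25 36 30
f 25 30 26
f 25 26 32
f 25 32 35
f 25 35 36
f 26 30 34
f 30 36 29
f 36 35 27
f 35 32 31
f 32 26 33
f 28 34 29
f 28 29 27
f 28 27 31
f 28 31 33
f 28 33 34
f 29 34 30
f 27 29 36
f 31 27 35
f 33 31 32
f 34 33 26



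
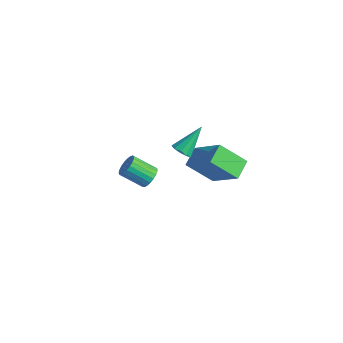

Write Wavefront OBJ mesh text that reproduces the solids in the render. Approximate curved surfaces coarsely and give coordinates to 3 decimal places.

v -2.468 1.358 0.586
v -2.125 1.663 0.284
v -2.472 2.502 1.734
v -2.443 1.747 0.199
v -2.771 1.683 0.262
v -2.983 1.495 0.449
v -2.998 1.254 0.688
v -2.812 1.053 0.889
v -2.493 0.969 0.974
v -2.166 1.033 0.911
v -1.953 1.222 0.724
v -1.938 1.462 0.484
v -0.099 -2.154 2.774
v 0.282 -2.564 2.772
v -0.461 -3.257 3.483
v -0.841 -2.846 3.486
v 0.346 -2.44 2.959
v -0.397 -3.133 3.67
v 0.332 -2.267 3.114
v -0.411 -2.96 3.825
v 0.244 -2.074 3.21
v -0.499 -2.767 3.921
v 0.097 -1.895 3.231
v -0.646 -2.588 3.942
v -0.084 -1.76 3.173
v -0.827 -2.453 3.884
v -0.268 -1.694 3.046
v -1.01 -2.387 3.757
v -0.422 -1.707 2.872
v -1.165 -2.4 3.583
v -0.52 -1.797 2.681
v -1.263 -2.49 3.392
v -0.546 -1.949 2.507
v -1.289 -2.642 3.218
v -0.494 -2.136 2.378
v -1.237 -2.829 3.089
v -0.374 -2.327 2.318
v -1.117 -3.019 3.03
v -0.206 -2.487 2.337
v -0.949 -3.18 3.049
v -0.02 -2.59 2.432
v -0.763 -3.282 3.143
v 0.153 -2.617 2.586
v -0.59 -3.31 3.297
v -3.241 2.177 -1.629
v -1.643 2.373 -0.204
v -3.698 3.074 -1.24
v -2.1 3.271 0.185
v -2.36 3.109 -2.745
v -0.762 3.306 -1.32
v -2.817 4.007 -2.356
v -1.219 4.203 -0.931
f 2 1 4
f 2 4 3
f 4 1 5
f 4 5 3
f 5 1 6
f 5 6 3
f 6 1 7
f 6 7 3
f 7 1 8
f 7 8 3
f 8 1 9
f 8 9 3
f 9 1 10
f 9 10 3
f 10 1 11
f 10 11 3
f 11 1 12
f 11 12 3
f 12 1 2
f 12 2 3
f 14 13 17
f 14 17 15
f 15 17 18
f 15 18 16
f 17 13 19
f 17 19 18
f 18 19 20
f 18 20 16
f 19 13 21
f 19 21 20
f 20 21 22
f 20 22 16
f 21 13 23
f 21 23 22
f 22 23 24
f 22 24 16
f 23 13 25
f 23 25 24
f 24 25 26
f 24 26 16
f 25 13 27
f 25 27 26
f 26 27 28
f 26 28 16
f 27 13 29
f 27 29 28
f 28 29 30
f 28 30 16
f 29 13 31
f 29 31 30
f 30 31 32
f 30 32 16
f 31 13 33
f 31 33 32
f 32 33 34
f 32 34 16
f 33 13 35
f 33 35 34
f 34 35 36
f 34 36 16
f 35 13 37
f 35 37 36
f 36 37 38
f 36 38 16
f 37 13 39
f 37 39 38
f 38 39 40
f 38 40 16
f 39 13 41
f 39 41 40
f 40 41 42
f 40 42 16
f 41 13 43
f 41 43 42
f 42 43 44
f 42 44 16
f 43 13 14
f 43 14 44
f 44 14 15
f 44 15 16
f 46 48 45
f 49 46 45
f 45 48 47
f 47 49 45
f 46 52 48
f 50 46 49
f 50 52 46
f 48 52 47
f 51 49 47
f 47 52 51
f 51 50 49
f 52 50 51



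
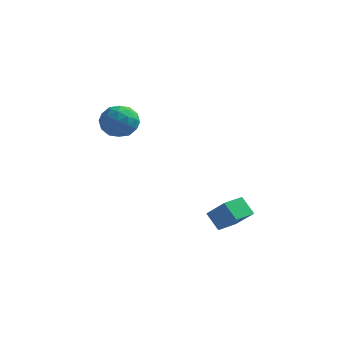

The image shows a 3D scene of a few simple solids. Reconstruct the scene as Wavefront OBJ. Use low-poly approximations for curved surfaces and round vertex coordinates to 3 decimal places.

v 2.226 -0.778 -1.718
v 3.27 -1.182 -0.631
v 2.716 0.381 -1.758
v 3.76 -0.022 -0.671
v 2.96 -1.118 -2.549
v 4.004 -1.521 -1.462
v 3.45 0.042 -2.589
v 4.494 -0.362 -1.502
v -3.314 0.764 3.839
v -2.322 0.644 4.198
v -2.998 -0.364 2.582
v -2.006 -0.484 2.941
v -2.824 -0.849 3.511
v -3.019 -0.152 4.288
v -2.301 0.432 2.492
v -2.496 1.129 3.269
v -1.695 0.438 3.365
v -2.019 -0.354 3.994
v -3.301 0.634 2.786
v -3.625 -0.158 3.415
v -2.846 0.803 4.129
v -2.474 -0.523 2.651
v -2.955 -0.738 2.986
v -2.372 -0.808 3.197
v -3.256 0.335 4.182
v -2.673 0.264 4.392
v -2.968 -0.613 3.988
v -2.647 0.016 2.388
v -2.064 -0.055 2.598
v -2.948 1.088 3.583
v -2.365 1.018 3.794
v -2.352 0.893 2.792
v -1.894 0.611 3.85
v -1.708 -0.052 3.111
v -1.882 0.487 2.848
v -1.997 0.897 3.304
v -2.084 0.146 4.22
v -1.898 -0.517 3.481
v -2.379 -0.732 3.816
v -2.494 -0.322 4.273
v -1.716 0.025 3.731
v -3.422 0.797 3.299
v -3.236 0.134 2.56
v -2.826 0.602 2.507
v -2.941 1.012 2.964
v -3.612 0.332 3.669
v -3.426 -0.331 2.93
v -3.323 -0.617 3.476
v -3.438 -0.207 3.932
v -3.604 0.255 3.049
f 2 4 1
f 5 2 1
f 1 4 3
f 3 5 1
f 2 8 4
f 6 2 5
f 6 8 2
f 4 8 3
f 7 5 3
f 3 8 7
f 7 6 5
f 8 6 7
f 9 46 25
f 46 20 49
f 25 49 14
f 46 49 25
f 9 25 21
f 25 14 26
f 21 26 10
f 25 26 21
f 9 21 30
f 21 10 31
f 30 31 16
f 21 31 30
f 9 30 42
f 30 16 45
f 42 45 19
f 30 45 42
f 9 42 46
f 42 19 50
f 46 50 20
f 42 50 46
f 10 26 37
f 26 14 40
f 37 40 18
f 26 40 37
f 14 49 27
f 49 20 48
f 27 48 13
f 49 48 27
f 20 50 47
f 50 19 43
f 47 43 11
f 50 43 47
f 19 45 44
f 45 16 32
f 44 32 15
f 45 32 44
f 16 31 36
f 31 10 33
f 36 33 17
f 31 33 36
f 12 38 24
f 38 18 39
f 24 39 13
f 38 39 24
f 12 24 22
f 24 13 23
f 22 23 11
f 24 23 22
f 12 22 29
f 22 11 28
f 29 28 15
f 22 28 29
f 12 29 34
f 29 15 35
f 34 35 17
f 29 35 34
f 12 34 38
f 34 17 41
f 38 41 18
f 34 41 38
f 13 39 27
f 39 18 40
f 27 40 14
f 39 40 27
f 11 23 47
f 23 13 48
f 47 48 20
f 23 48 47
f 15 28 44
f 28 11 43
f 44 43 19
f 28 43 44
f 17 35 36
f 35 15 32
f 36 32 16
f 35 32 36
f 18 41 37
f 41 17 33
f 37 33 10
f 41 33 37



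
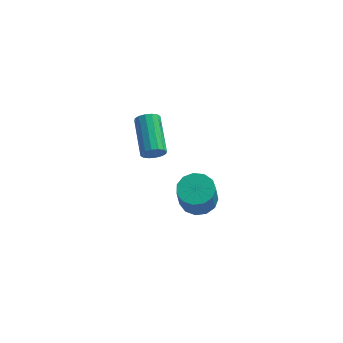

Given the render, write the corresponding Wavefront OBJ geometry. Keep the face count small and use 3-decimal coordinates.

v 0.225 -0.065 3.56
v 0.579 0.205 3.143
v 0.11 2.055 3.944
v -0.245 1.785 4.36
v 0.294 0.19 3.01
v -0.176 2.04 3.811
v -0.011 0.107 3.024
v -0.48 1.957 3.825
v -0.252 -0.022 3.181
v -0.721 1.828 3.982
v -0.365 -0.163 3.44
v -0.835 1.687 4.241
v -0.321 -0.278 3.731
v -0.79 1.572 4.532
v -0.13 -0.335 3.976
v -0.599 1.515 4.777
v 0.156 -0.32 4.109
v -0.314 1.53 4.91
v 0.46 -0.237 4.095
v -0.009 1.613 4.896
v 0.701 -0.108 3.938
v 0.232 1.742 4.739
v 0.815 0.033 3.679
v 0.345 1.883 4.48
v 0.77 0.148 3.388
v 0.301 1.998 4.189
v 2.101 2.494 -2.569
v 3.048 2.53 -2.503
v 2.966 1.922 -1.004
v 2.019 1.886 -1.071
v 2.866 3 -2.322
v 2.784 2.391 -0.823
v 2.441 3.31 -2.22
v 2.359 2.701 -0.721
v 1.909 3.36 -2.228
v 1.827 2.751 -0.729
v 1.437 3.136 -2.345
v 1.355 2.527 -0.846
v 1.176 2.708 -2.533
v 1.094 2.099 -1.035
v 1.209 2.212 -2.733
v 1.127 1.603 -1.234
v 1.525 1.806 -2.881
v 1.443 1.197 -1.382
v 2.024 1.619 -2.929
v 1.942 1.01 -1.431
v 2.547 1.709 -2.864
v 2.465 1.1 -1.365
v 2.929 2.049 -2.705
v 2.847 1.44 -1.206
f 2 1 5
f 2 5 3
f 3 5 6
f 3 6 4
f 5 1 7
f 5 7 6
f 6 7 8
f 6 8 4
f 7 1 9
f 7 9 8
f 8 9 10
f 8 10 4
f 9 1 11
f 9 11 10
f 10 11 12
f 10 12 4
f 11 1 13
f 11 13 12
f 12 13 14
f 12 14 4
f 13 1 15
f 13 15 14
f 14 15 16
f 14 16 4
f 15 1 17
f 15 17 16
f 16 17 18
f 16 18 4
f 17 1 19
f 17 19 18
f 18 19 20
f 18 20 4
f 19 1 21
f 19 21 20
f 20 21 22
f 20 22 4
f 21 1 23
f 21 23 22
f 22 23 24
f 22 24 4
f 23 1 25
f 23 25 24
f 24 25 26
f 24 26 4
f 25 1 2
f 25 2 26
f 26 2 3
f 26 3 4
f 28 27 31
f 28 31 29
f 29 31 32
f 29 32 30
f 31 27 33
f 31 33 32
f 32 33 34
f 32 34 30
f 33 27 35
f 33 35 34
f 34 35 36
f 34 36 30
f 35 27 37
f 35 37 36
f 36 37 38
f 36 38 30
f 37 27 39
f 37 39 38
f 38 39 40
f 38 40 30
f 39 27 41
f 39 41 40
f 40 41 42
f 40 42 30
f 41 27 43
f 41 43 42
f 42 43 44
f 42 44 30
f 43 27 45
f 43 45 44
f 44 45 46
f 44 46 30
f 45 27 47
f 45 47 46
f 46 47 48
f 46 48 30
f 47 27 49
f 47 49 48
f 48 49 50
f 48 50 30
f 49 27 28
f 49 28 50
f 50 28 29
f 50 29 30



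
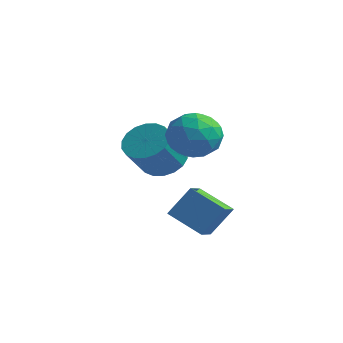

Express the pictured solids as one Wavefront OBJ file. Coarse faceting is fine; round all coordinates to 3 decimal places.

v 3.002 -4.066 -0.339
v 3.446 -3.389 0.803
v 2.593 -3.211 -0.688
v 3.037 -2.534 0.454
v 4.323 -3.726 -1.054
v 4.767 -3.049 0.088
v 3.914 -2.871 -1.403
v 4.358 -2.194 -0.261
v 2.877 -3.485 3.823
v 3.516 -2.652 3.763
v 4.064 -4.448 3.077
v 4.703 -3.615 3.017
v 4.48 -4.04 3.952
v 3.746 -3.445 4.414
v 3.834 -3.655 2.426
v 3.1 -3.06 2.888
v 4.107 -2.757 2.9
v 4.506 -2.995 3.843
v 3.074 -4.105 2.997
v 3.473 -4.343 3.94
v 3.092 -2.984 3.859
v 4.488 -4.116 2.981
v 4.357 -4.366 3.531
v 4.732 -3.877 3.496
v 3.228 -3.45 4.241
v 3.603 -2.96 4.206
v 4.17 -3.777 4.317
v 3.977 -4.14 2.634
v 4.352 -3.65 2.599
v 2.848 -3.223 3.344
v 3.223 -2.734 3.309
v 3.41 -3.323 2.523
v 3.815 -2.556 3.316
v 4.513 -3.122 2.877
v 4.002 -3.145 2.53
v 3.571 -2.795 2.802
v 4.05 -2.696 3.87
v 4.748 -3.262 3.432
v 4.617 -3.512 3.981
v 4.185 -3.162 4.253
v 4.397 -2.758 3.363
v 2.832 -3.838 3.408
v 3.53 -4.404 2.97
v 3.395 -3.938 2.587
v 2.963 -3.588 2.859
v 3.067 -3.978 3.963
v 3.765 -4.544 3.524
v 4.009 -4.305 4.038
v 3.578 -3.955 4.31
v 3.183 -4.342 3.477
v 1.121 -2.433 1.383
v 1.647 -2.938 0.807
v 1.885 -4.053 2
v 1.359 -3.547 2.577
v 1.923 -2.687 0.986
v 2.161 -3.801 2.18
v 2.04 -2.385 1.245
v 2.277 -3.5 2.438
v 1.974 -2.093 1.531
v 2.212 -3.208 2.724
v 1.74 -1.868 1.787
v 1.978 -2.983 2.981
v 1.383 -1.755 1.964
v 1.621 -2.87 3.157
v 0.975 -1.776 2.026
v 1.212 -2.891 3.219
v 0.595 -1.927 1.96
v 0.833 -3.042 3.153
v 0.319 -2.179 1.78
v 0.557 -3.293 2.974
v 0.203 -2.48 1.522
v 0.44 -3.595 2.715
v 0.268 -2.772 1.236
v 0.506 -3.887 2.429
v 0.502 -2.997 0.979
v 0.74 -4.112 2.173
v 0.859 -3.11 0.803
v 1.097 -4.225 1.996
v 1.268 -3.089 0.741
v 1.505 -4.204 1.934
f 2 4 1
f 5 2 1
f 1 4 3
f 3 5 1
f 2 8 4
f 6 2 5
f 6 8 2
f 4 8 3
f 7 5 3
f 3 8 7
f 7 6 5
f 8 6 7
f 9 46 25
f 46 20 49
f 25 49 14
f 46 49 25
f 9 25 21
f 25 14 26
f 21 26 10
f 25 26 21
f 9 21 30
f 21 10 31
f 30 31 16
f 21 31 30
f 9 30 42
f 30 16 45
f 42 45 19
f 30 45 42
f 9 42 46
f 42 19 50
f 46 50 20
f 42 50 46
f 10 26 37
f 26 14 40
f 37 40 18
f 26 40 37
f 14 49 27
f 49 20 48
f 27 48 13
f 49 48 27
f 20 50 47
f 50 19 43
f 47 43 11
f 50 43 47
f 19 45 44
f 45 16 32
f 44 32 15
f 45 32 44
f 16 31 36
f 31 10 33
f 36 33 17
f 31 33 36
f 12 38 24
f 38 18 39
f 24 39 13
f 38 39 24
f 12 24 22
f 24 13 23
f 22 23 11
f 24 23 22
f 12 22 29
f 22 11 28
f 29 28 15
f 22 28 29
f 12 29 34
f 29 15 35
f 34 35 17
f 29 35 34
f 12 34 38
f 34 17 41
f 38 41 18
f 34 41 38
f 13 39 27
f 39 18 40
f 27 40 14
f 39 40 27
f 11 23 47
f 23 13 48
f 47 48 20
f 23 48 47
f 15 28 44
f 28 11 43
f 44 43 19
f 28 43 44
f 17 35 36
f 35 15 32
f 36 32 16
f 35 32 36
f 18 41 37
f 41 17 33
f 37 33 10
f 41 33 37
f 52 51 55
f 52 55 53
f 53 55 56
f 53 56 54
f 55 51 57
f 55 57 56
f 56 57 58
f 56 58 54
f 57 51 59
f 57 59 58
f 58 59 60
f 58 60 54
f 59 51 61
f 59 61 60
f 60 61 62
f 60 62 54
f 61 51 63
f 61 63 62
f 62 63 64
f 62 64 54
f 63 51 65
f 63 65 64
f 64 65 66
f 64 66 54
f 65 51 67
f 65 67 66
f 66 67 68
f 66 68 54
f 67 51 69
f 67 69 68
f 68 69 70
f 68 70 54
f 69 51 71
f 69 71 70
f 70 71 72
f 70 72 54
f 71 51 73
f 71 73 72
f 72 73 74
f 72 74 54
f 73 51 75
f 73 75 74
f 74 75 76
f 74 76 54
f 75 51 77
f 75 77 76
f 76 77 78
f 76 78 54
f 77 51 79
f 77 79 78
f 78 79 80
f 78 80 54
f 79 51 52
f 79 52 80
f 80 52 53
f 80 53 54



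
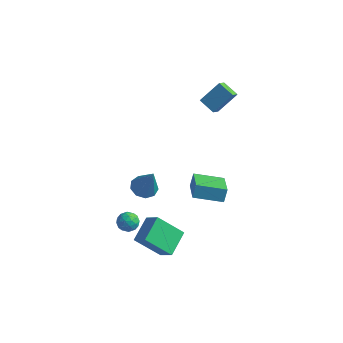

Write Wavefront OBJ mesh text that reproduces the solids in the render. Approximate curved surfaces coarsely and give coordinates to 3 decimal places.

v -2.051 3.671 3.38
v -1.973 3.004 3.833
v -1.333 4.587 4.606
v -1.255 3.92 5.058
v -1.025 3.48 2.922
v -0.947 2.813 3.374
v -0.307 4.396 4.147
v -0.229 3.729 4.6
v -3.521 -2.134 -3.521
v -2.978 -2.16 -3.985
v -3.382 -3.26 -3.295
v -2.839 -3.286 -3.759
v -2.767 -2.927 -3.145
v -2.853 -2.231 -3.285
v -3.507 -3.189 -3.995
v -3.593 -2.493 -4.135
v -2.969 -2.812 -4.278
v -2.512 -2.651 -3.753
v -3.848 -2.769 -3.527
v -3.391 -2.608 -3.002
v -3.261 -2.048 -3.773
v -3.099 -3.372 -3.507
v -3.056 -3.161 -3.146
v -2.737 -3.176 -3.419
v -3.188 -2.09 -3.361
v -2.869 -2.105 -3.634
v -2.745 -2.556 -3.14
v -3.491 -3.315 -3.646
v -3.172 -3.33 -3.919
v -3.623 -2.244 -3.861
v -3.304 -2.259 -4.134
v -3.615 -2.864 -4.14
v -2.937 -2.447 -4.218
v -2.856 -3.109 -4.085
v -3.249 -3.052 -4.224
v -3.299 -2.642 -4.306
v -2.668 -2.352 -3.909
v -2.587 -3.014 -3.776
v -2.545 -2.803 -3.416
v -2.595 -2.394 -3.498
v -2.664 -2.735 -4.082
v -3.773 -2.406 -3.504
v -3.692 -3.068 -3.371
v -3.765 -3.026 -3.782
v -3.815 -2.617 -3.864
v -3.504 -2.311 -3.195
v -3.423 -2.973 -3.062
v -3.061 -2.778 -2.974
v -3.111 -2.368 -3.056
v -3.696 -2.685 -3.198
v -1.23 1.107 -3.418
v -1.232 1.486 -2.548
v -2.353 2.59 -4.067
v -2.355 2.969 -3.197
v 0.315 2.091 -3.843
v 0.313 2.47 -2.973
v -0.808 3.574 -4.492
v -0.81 3.953 -3.622
v -2.849 -1.493 -1.166
v -2.181 -1.036 -1.391
v -2.011 -1.787 0.726
v -2.583 -0.696 -1.16
v -3.109 -0.729 -0.932
v -3.514 -1.119 -0.813
v -3.608 -1.684 -0.86
v -3.346 -2.16 -1.049
v -2.852 -2.323 -1.294
v -2.357 -2.098 -1.478
v -2.092 -1.589 -1.516
v -1.449 -4.643 -2.77
v -1.623 -3.114 -2.072
v -0.183 -3.867 -4.154
v -0.358 -2.338 -3.456
v -0.542 -4.862 -2.064
v -0.717 -3.333 -1.366
v 0.723 -4.086 -3.448
v 0.549 -2.557 -2.75
f 2 4 1
f 5 2 1
f 1 4 3
f 3 5 1
f 2 8 4
f 6 2 5
f 6 8 2
f 4 8 3
f 7 5 3
f 3 8 7
f 7 6 5
f 8 6 7
f 9 46 25
f 46 20 49
f 25 49 14
f 46 49 25
f 9 25 21
f 25 14 26
f 21 26 10
f 25 26 21
f 9 21 30
f 21 10 31
f 30 31 16
f 21 31 30
f 9 30 42
f 30 16 45
f 42 45 19
f 30 45 42
f 9 42 46
f 42 19 50
f 46 50 20
f 42 50 46
f 10 26 37
f 26 14 40
f 37 40 18
f 26 40 37
f 14 49 27
f 49 20 48
f 27 48 13
f 49 48 27
f 20 50 47
f 50 19 43
f 47 43 11
f 50 43 47
f 19 45 44
f 45 16 32
f 44 32 15
f 45 32 44
f 16 31 36
f 31 10 33
f 36 33 17
f 31 33 36
f 12 38 24
f 38 18 39
f 24 39 13
f 38 39 24
f 12 24 22
f 24 13 23
f 22 23 11
f 24 23 22
f 12 22 29
f 22 11 28
f 29 28 15
f 22 28 29
f 12 29 34
f 29 15 35
f 34 35 17
f 29 35 34
f 12 34 38
f 34 17 41
f 38 41 18
f 34 41 38
f 13 39 27
f 39 18 40
f 27 40 14
f 39 40 27
f 11 23 47
f 23 13 48
f 47 48 20
f 23 48 47
f 15 28 44
f 28 11 43
f 44 43 19
f 28 43 44
f 17 35 36
f 35 15 32
f 36 32 16
f 35 32 36
f 18 41 37
f 41 17 33
f 37 33 10
f 41 33 37
f 52 54 51
f 55 52 51
f 51 54 53
f 53 55 51
f 52 58 54
f 56 52 55
f 56 58 52
f 54 58 53
f 57 55 53
f 53 58 57
f 57 56 55
f 58 56 57
f 60 59 62
f 60 62 61
f 62 59 63
f 62 63 61
f 63 59 64
f 63 64 61
f 64 59 65
f 64 65 61
f 65 59 66
f 65 66 61
f 66 59 67
f 66 67 61
f 67 59 68
f 67 68 61
f 68 59 69
f 68 69 61
f 69 59 60
f 69 60 61
f 71 73 70
f 74 71 70
f 70 73 72
f 72 74 70
f 71 77 73
f 75 71 74
f 75 77 71
f 73 77 72
f 76 74 72
f 72 77 76
f 76 75 74
f 77 75 76



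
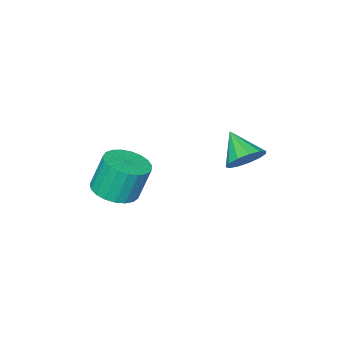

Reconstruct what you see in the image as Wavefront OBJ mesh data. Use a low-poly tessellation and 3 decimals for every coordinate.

v -1.826 0.285 2.956
v -0.987 -0.104 2.665
v -2.094 -1.045 3.964
v -0.871 0.203 3.102
v -1.058 0.537 3.492
v -1.49 0.791 3.712
v -2.028 0.884 3.692
v -2.502 0.786 3.438
v -2.762 0.53 3.031
v -2.724 0.196 2.6
v -2.402 -0.111 2.282
v -1.897 -0.291 2.178
v -1.369 -0.289 2.321
v 3.318 -2.393 2.031
v 4.047 -3.129 2.369
v 3.592 -2.783 4.107
v 2.862 -2.047 3.769
v 4.295 -2.749 2.358
v 3.839 -2.404 4.096
v 4.373 -2.308 2.291
v 3.917 -1.962 4.029
v 4.269 -1.881 2.179
v 3.813 -1.536 3.917
v 4.001 -1.543 2.041
v 3.545 -1.197 3.779
v 3.614 -1.352 1.901
v 3.158 -1.006 3.64
v 3.176 -1.341 1.784
v 2.72 -0.995 3.523
v 2.763 -1.511 1.71
v 2.307 -1.166 3.448
v 2.446 -1.834 1.691
v 1.99 -1.489 3.429
v 2.279 -2.254 1.731
v 1.823 -1.908 3.469
v 2.292 -2.698 1.823
v 1.837 -2.352 3.561
v 2.483 -3.089 1.95
v 2.027 -2.743 3.689
v 2.818 -3.359 2.092
v 2.362 -3.014 3.83
v 3.239 -3.463 2.223
v 2.783 -3.117 3.961
v 3.674 -3.381 2.321
v 3.218 -3.036 4.059
f 2 1 4
f 2 4 3
f 4 1 5
f 4 5 3
f 5 1 6
f 5 6 3
f 6 1 7
f 6 7 3
f 7 1 8
f 7 8 3
f 8 1 9
f 8 9 3
f 9 1 10
f 9 10 3
f 10 1 11
f 10 11 3
f 11 1 12
f 11 12 3
f 12 1 13
f 12 13 3
f 13 1 2
f 13 2 3
f 15 14 18
f 15 18 16
f 16 18 19
f 16 19 17
f 18 14 20
f 18 20 19
f 19 20 21
f 19 21 17
f 20 14 22
f 20 22 21
f 21 22 23
f 21 23 17
f 22 14 24
f 22 24 23
f 23 24 25
f 23 25 17
f 24 14 26
f 24 26 25
f 25 26 27
f 25 27 17
f 26 14 28
f 26 28 27
f 27 28 29
f 27 29 17
f 28 14 30
f 28 30 29
f 29 30 31
f 29 31 17
f 30 14 32
f 30 32 31
f 31 32 33
f 31 33 17
f 32 14 34
f 32 34 33
f 33 34 35
f 33 35 17
f 34 14 36
f 34 36 35
f 35 36 37
f 35 37 17
f 36 14 38
f 36 38 37
f 37 38 39
f 37 39 17
f 38 14 40
f 38 40 39
f 39 40 41
f 39 41 17
f 40 14 42
f 40 42 41
f 41 42 43
f 41 43 17
f 42 14 44
f 42 44 43
f 43 44 45
f 43 45 17
f 44 14 15
f 44 15 45
f 45 15 16
f 45 16 17



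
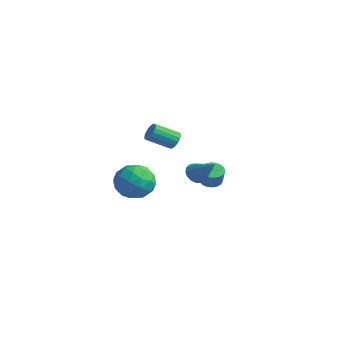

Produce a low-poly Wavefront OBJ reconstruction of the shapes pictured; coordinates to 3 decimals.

v -3.335 2.098 -1.514
v -2.787 1.901 -1.334
v -3.476 0.705 -0.545
v -4.025 0.902 -0.726
v -2.867 2.086 -1.123
v -3.557 0.89 -0.335
v -3.055 2.274 -1.002
v -3.744 1.078 -0.213
v -3.307 2.422 -0.998
v -3.996 1.226 -0.21
v -3.565 2.495 -1.112
v -4.254 1.299 -0.324
v -3.771 2.478 -1.319
v -4.46 1.281 -0.53
v -3.877 2.373 -1.57
v -4.566 1.177 -0.782
v -3.859 2.206 -1.808
v -4.548 1.009 -1.02
v -3.721 2.014 -1.979
v -4.41 0.817 -1.191
v -3.494 1.841 -2.044
v -4.184 0.644 -1.255
v -3.232 1.727 -1.987
v -3.921 0.53 -1.198
v -2.993 1.698 -1.822
v -3.682 0.502 -1.033
v -2.832 1.761 -1.586
v -3.521 0.565 -0.798
v 2.979 -1.435 -0.384
v 3.37 -1.167 -0.857
v 4.281 -1.305 0.764
v 3.226 -0.913 -0.723
v 3.026 -0.779 -0.512
v 2.815 -0.796 -0.271
v 2.642 -0.958 -0.056
v 2.546 -1.231 0.084
v 2.549 -1.55 0.117
v 2.651 -1.842 0.035
v 2.828 -2.042 -0.143
v 3.04 -2.103 -0.376
v 3.237 -2.01 -0.611
v 3.376 -1.786 -0.794
v 3.424 -1.482 -0.883
v -2.436 -1.748 -3.345
v -1.756 -0.89 -2.808
v -1.324 -3.15 -2.512
v -0.644 -2.292 -1.975
v -1.798 -2.466 -1.621
v -2.485 -1.6 -2.135
v -0.595 -2.44 -3.185
v -1.282 -1.574 -3.699
v -0.618 -1.317 -2.709
v -1.362 -1.333 -1.742
v -1.718 -2.707 -3.578
v -2.462 -2.723 -2.611
v -2.194 -1.196 -3.149
v -0.886 -2.844 -2.171
v -1.564 -2.946 -1.962
v -1.165 -2.442 -1.647
v -2.622 -1.613 -2.754
v -2.223 -1.109 -2.438
v -2.247 -2.035 -1.741
v -0.857 -2.931 -2.882
v -0.458 -2.427 -2.566
v -1.915 -1.598 -3.673
v -1.516 -1.094 -3.358
v -0.833 -2.005 -3.579
v -1.125 -0.943 -2.775
v -0.471 -1.767 -2.286
v -0.443 -1.854 -2.997
v -0.847 -1.345 -3.3
v -1.562 -0.952 -2.207
v -0.909 -1.776 -1.718
v -1.587 -1.879 -1.51
v -1.991 -1.37 -1.812
v -0.893 -1.204 -2.149
v -2.171 -2.264 -3.602
v -1.518 -3.088 -3.113
v -1.089 -2.67 -3.508
v -1.493 -2.161 -3.81
v -2.609 -2.273 -3.034
v -1.955 -3.097 -2.545
v -2.233 -2.695 -2.02
v -2.637 -2.186 -2.323
v -2.187 -2.836 -3.171
v 1.199 0.946 -2.345
v 1.705 0.664 -2.617
v 2.108 0.472 -1.666
v 1.601 0.754 -1.395
v 1.787 0.936 -2.597
v 2.19 0.744 -1.646
v 1.753 1.21 -2.527
v 2.155 1.018 -1.576
v 1.608 1.432 -2.421
v 2.011 1.24 -1.47
v 1.383 1.557 -2.3
v 1.786 1.365 -1.35
v 1.121 1.561 -2.188
v 1.524 1.37 -1.238
v 0.875 1.444 -2.107
v 1.277 1.252 -1.157
v 0.692 1.228 -2.074
v 1.095 1.036 -1.123
v 0.61 0.956 -2.094
v 1.013 0.764 -1.143
v 0.645 0.682 -2.164
v 1.047 0.49 -1.213
v 0.789 0.46 -2.27
v 1.192 0.268 -1.319
v 1.014 0.335 -2.39
v 1.417 0.143 -1.44
v 1.276 0.33 -2.502
v 1.679 0.139 -1.552
v 1.523 0.448 -2.583
v 1.925 0.256 -1.633
f 2 1 5
f 2 5 3
f 3 5 6
f 3 6 4
f 5 1 7
f 5 7 6
f 6 7 8
f 6 8 4
f 7 1 9
f 7 9 8
f 8 9 10
f 8 10 4
f 9 1 11
f 9 11 10
f 10 11 12
f 10 12 4
f 11 1 13
f 11 13 12
f 12 13 14
f 12 14 4
f 13 1 15
f 13 15 14
f 14 15 16
f 14 16 4
f 15 1 17
f 15 17 16
f 16 17 18
f 16 18 4
f 17 1 19
f 17 19 18
f 18 19 20
f 18 20 4
f 19 1 21
f 19 21 20
f 20 21 22
f 20 22 4
f 21 1 23
f 21 23 22
f 22 23 24
f 22 24 4
f 23 1 25
f 23 25 24
f 24 25 26
f 24 26 4
f 25 1 27
f 25 27 26
f 26 27 28
f 26 28 4
f 27 1 2
f 27 2 28
f 28 2 3
f 28 3 4
f 30 29 32
f 30 32 31
f 32 29 33
f 32 33 31
f 33 29 34
f 33 34 31
f 34 29 35
f 34 35 31
f 35 29 36
f 35 36 31
f 36 29 37
f 36 37 31
f 37 29 38
f 37 38 31
f 38 29 39
f 38 39 31
f 39 29 40
f 39 40 31
f 40 29 41
f 40 41 31
f 41 29 42
f 41 42 31
f 42 29 43
f 42 43 31
f 43 29 30
f 43 30 31
f 44 81 60
f 81 55 84
f 60 84 49
f 81 84 60
f 44 60 56
f 60 49 61
f 56 61 45
f 60 61 56
f 44 56 65
f 56 45 66
f 65 66 51
f 56 66 65
f 44 65 77
f 65 51 80
f 77 80 54
f 65 80 77
f 44 77 81
f 77 54 85
f 81 85 55
f 77 85 81
f 45 61 72
f 61 49 75
f 72 75 53
f 61 75 72
f 49 84 62
f 84 55 83
f 62 83 48
f 84 83 62
f 55 85 82
f 85 54 78
f 82 78 46
f 85 78 82
f 54 80 79
f 80 51 67
f 79 67 50
f 80 67 79
f 51 66 71
f 66 45 68
f 71 68 52
f 66 68 71
f 47 73 59
f 73 53 74
f 59 74 48
f 73 74 59
f 47 59 57
f 59 48 58
f 57 58 46
f 59 58 57
f 47 57 64
f 57 46 63
f 64 63 50
f 57 63 64
f 47 64 69
f 64 50 70
f 69 70 52
f 64 70 69
f 47 69 73
f 69 52 76
f 73 76 53
f 69 76 73
f 48 74 62
f 74 53 75
f 62 75 49
f 74 75 62
f 46 58 82
f 58 48 83
f 82 83 55
f 58 83 82
f 50 63 79
f 63 46 78
f 79 78 54
f 63 78 79
f 52 70 71
f 70 50 67
f 71 67 51
f 70 67 71
f 53 76 72
f 76 52 68
f 72 68 45
f 76 68 72
f 87 86 90
f 87 90 88
f 88 90 91
f 88 91 89
f 90 86 92
f 90 92 91
f 91 92 93
f 91 93 89
f 92 86 94
f 92 94 93
f 93 94 95
f 93 95 89
f 94 86 96
f 94 96 95
f 95 96 97
f 95 97 89
f 96 86 98
f 96 98 97
f 97 98 99
f 97 99 89
f 98 86 100
f 98 100 99
f 99 100 101
f 99 101 89
f 100 86 102
f 100 102 101
f 101 102 103
f 101 103 89
f 102 86 104
f 102 104 103
f 103 104 105
f 103 105 89
f 104 86 106
f 104 106 105
f 105 106 107
f 105 107 89
f 106 86 108
f 106 108 107
f 107 108 109
f 107 109 89
f 108 86 110
f 108 110 109
f 109 110 111
f 109 111 89
f 110 86 112
f 110 112 111
f 111 112 113
f 111 113 89
f 112 86 114
f 112 114 113
f 113 114 115
f 113 115 89
f 114 86 87
f 114 87 115
f 115 87 88
f 115 88 89

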